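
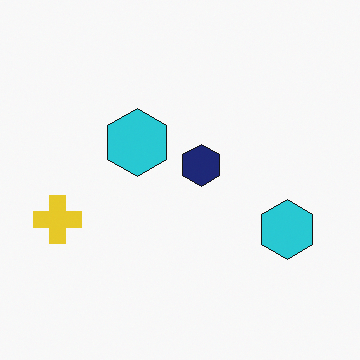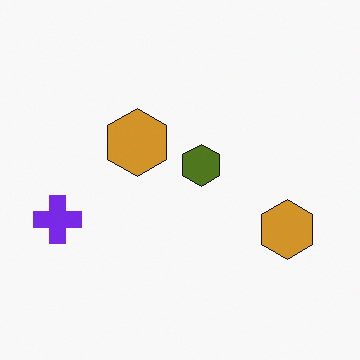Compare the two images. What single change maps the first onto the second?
The second image is the first hue-shifted by a large amount.

Every shape's color has rotated by the same amount around the hue wheel — a uniform hue shift.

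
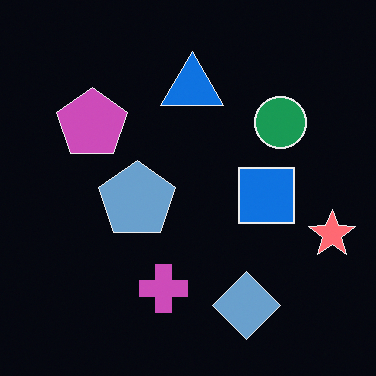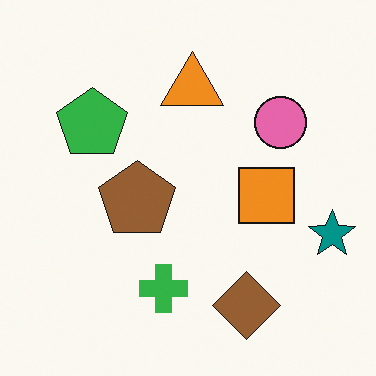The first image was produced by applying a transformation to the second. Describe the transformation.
It was color-inverted (negative).

The light background has become dark and every shape's color is its complement — a photographic negative.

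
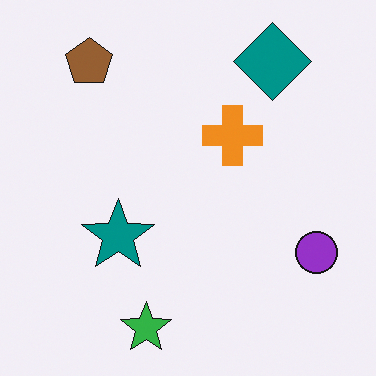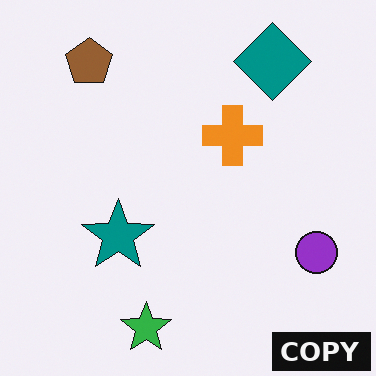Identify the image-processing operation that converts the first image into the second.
This is the original image watermarked with the text "COPY" in the lower-right corner.

A dark label reading "COPY" appears in the lower-right corner.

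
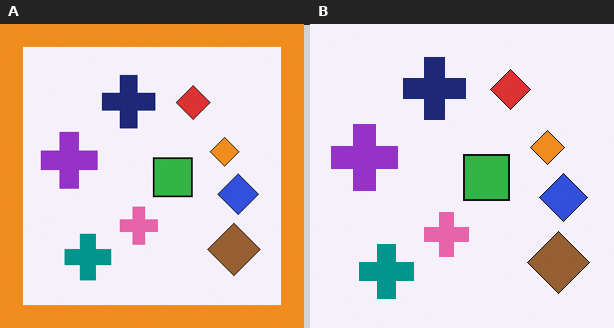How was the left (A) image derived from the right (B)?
This is the original image framed with a orange border.

A solid orange frame runs around the edge of the left (A) image, with the content slightly shrunk inside it.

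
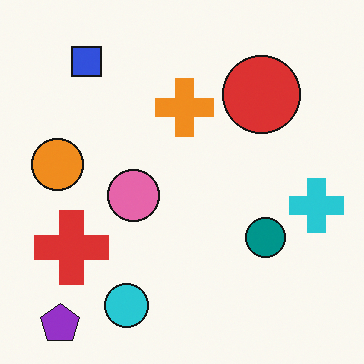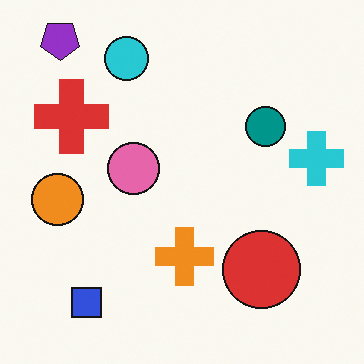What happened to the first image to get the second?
This is the original image flipped vertically (top ↔ bottom).

The purple pentagon is in the bottom-left of the first image and the top-left of the second — shapes on opposite sides of the horizontal midline have swapped in a mirror flip.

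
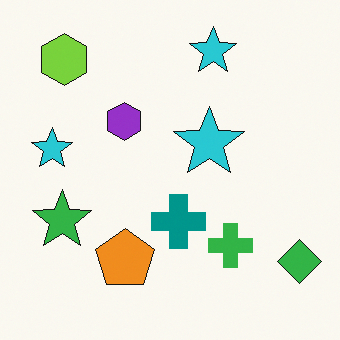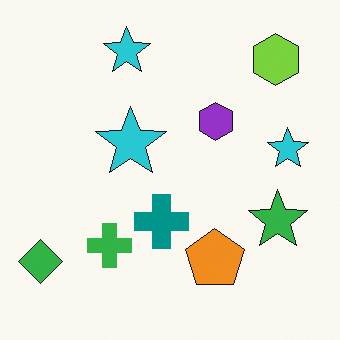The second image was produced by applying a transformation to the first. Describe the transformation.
The image was flipped horizontally (left ↔ right).

The green diamond is in the bottom-right of the first image and the bottom-left of the second — shapes on opposite sides of the vertical midline have swapped in a mirror flip.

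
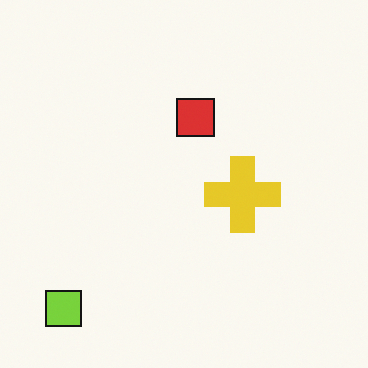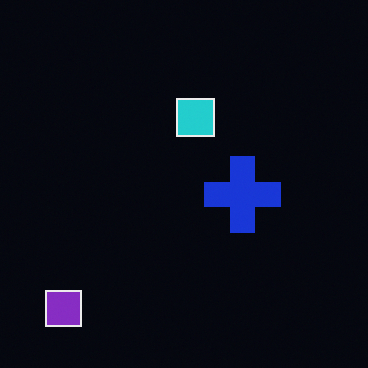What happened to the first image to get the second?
The second image is the first color-inverted (negative).

The light background has become dark and every shape's color is its complement — a photographic negative.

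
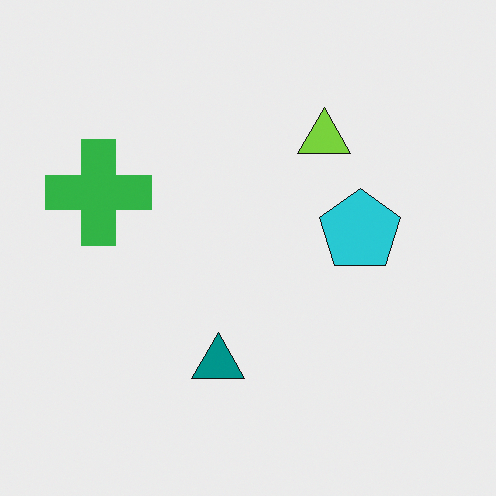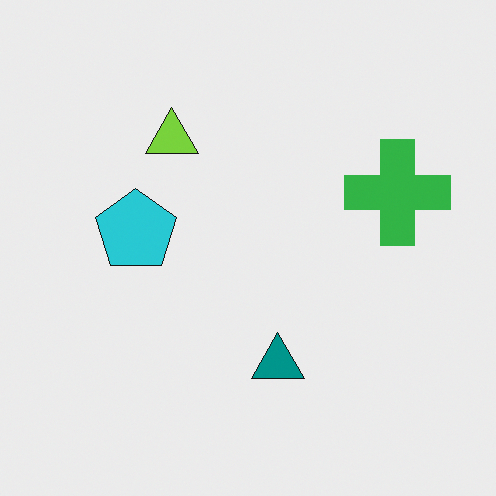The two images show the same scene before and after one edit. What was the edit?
The image was flipped horizontally (left ↔ right).

The green cross is in the left of the first image and the right of the second — shapes on opposite sides of the vertical midline have swapped in a mirror flip.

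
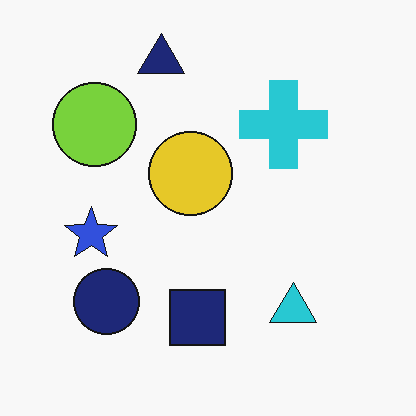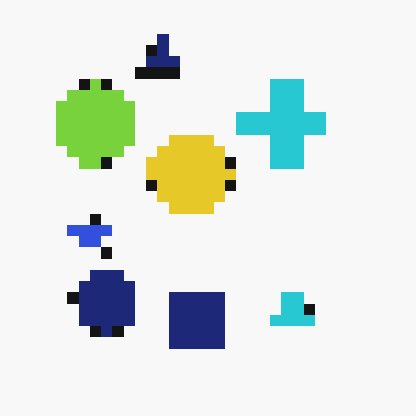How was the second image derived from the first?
The image was coarsely pixelated.

Shapes are reduced to large square blocks; fine edges and outlines are lost — a downscale-then-upscale (mosaic) effect.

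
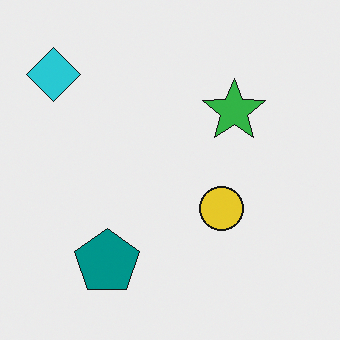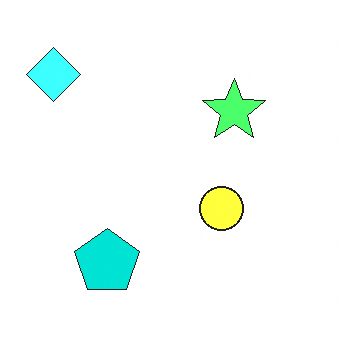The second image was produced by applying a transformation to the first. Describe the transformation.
Brightened a lot.

Every pixel — background and shapes alike — is uniformly brightened.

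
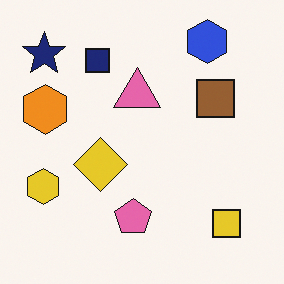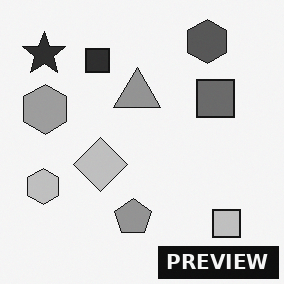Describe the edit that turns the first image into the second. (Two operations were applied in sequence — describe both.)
The transformation is: converted to grayscale, then watermarked with the text "PREVIEW" in the lower-right corner.

All color is removed — every shape is now a shade of grey. A dark label reading "PREVIEW" appears in the lower-right corner.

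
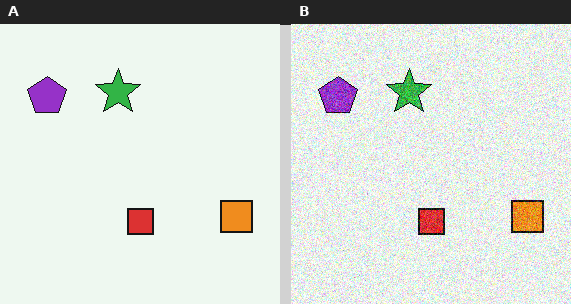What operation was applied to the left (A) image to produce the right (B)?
The right (B) image is the left (A) degraded with a thick layer of grain.

Random speckle covers the whole image, including the flat background.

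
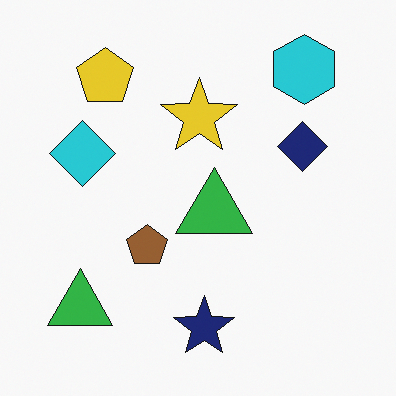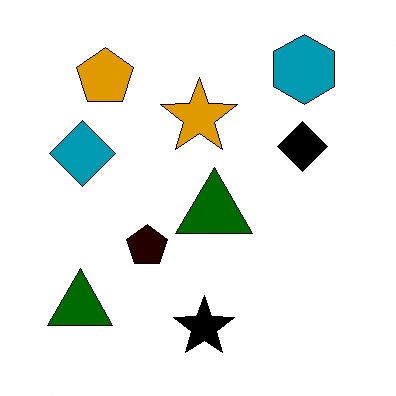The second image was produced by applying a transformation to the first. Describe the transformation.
This is the original image boosted in contrast.

Tones are pushed away from mid-grey across the whole image — a global contrast change.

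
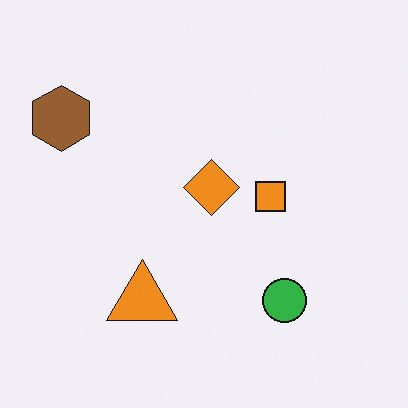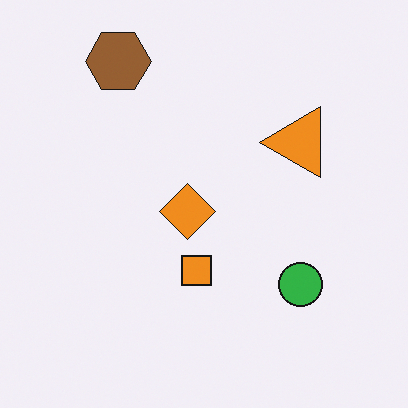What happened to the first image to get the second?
Transposed (reflected across the top-left ↔ bottom-right diagonal).

Shapes have swapped their row and column positions — what was in the top-right is now in the bottom-left — a diagonal reflection.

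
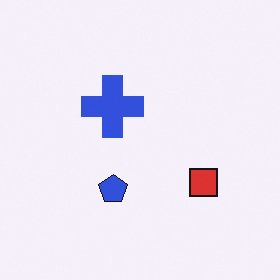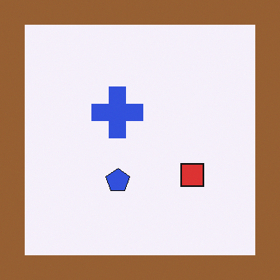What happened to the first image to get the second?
The transformation is: framed with a brown border.

A solid brown frame runs around the edge of the second image, with the content slightly shrunk inside it.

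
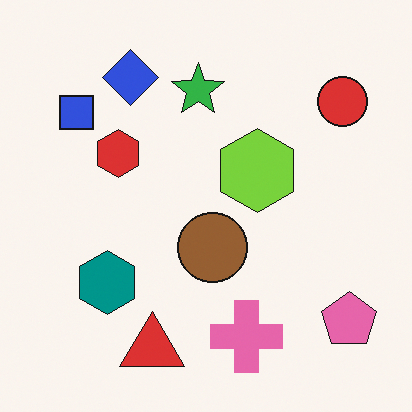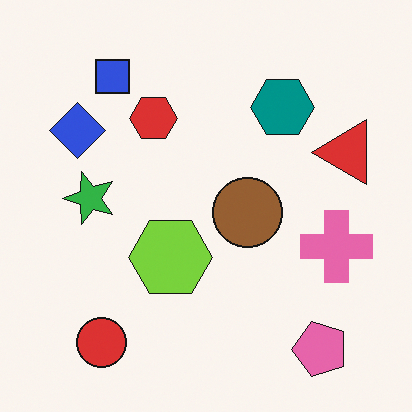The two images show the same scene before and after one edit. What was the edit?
This is the original image transposed (reflected across the top-left ↔ bottom-right diagonal).

Shapes have swapped their row and column positions — what was in the top-right is now in the bottom-left — a diagonal reflection.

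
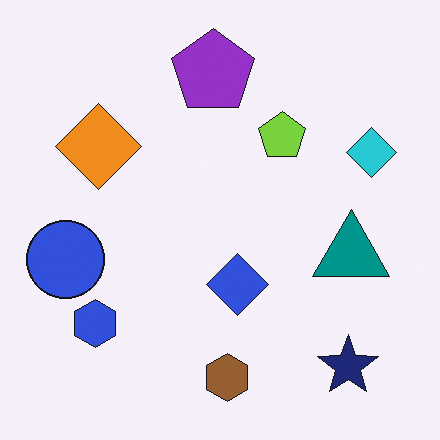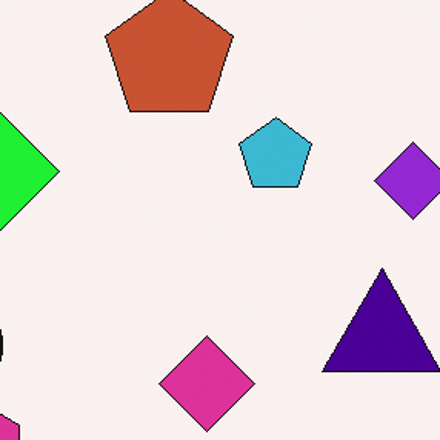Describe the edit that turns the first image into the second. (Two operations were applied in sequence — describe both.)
The second image is the first hue-shifted noticeably, then cropped slightly and scaled back up.

Every shape's color has rotated by the same amount around the hue wheel — a uniform hue shift. The visible shapes are larger and the field of view is narrower; shapes near the original edges may be partly or wholly outside the frame — a crop-and-rescale.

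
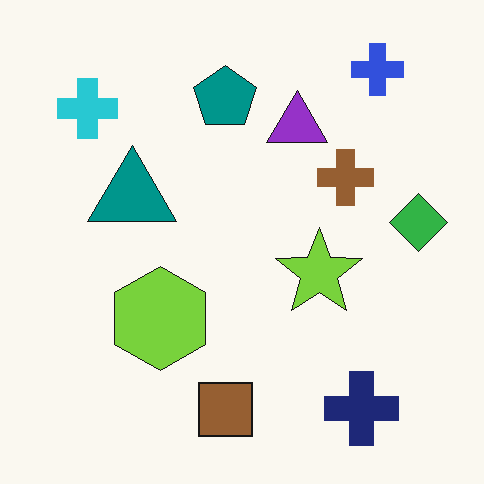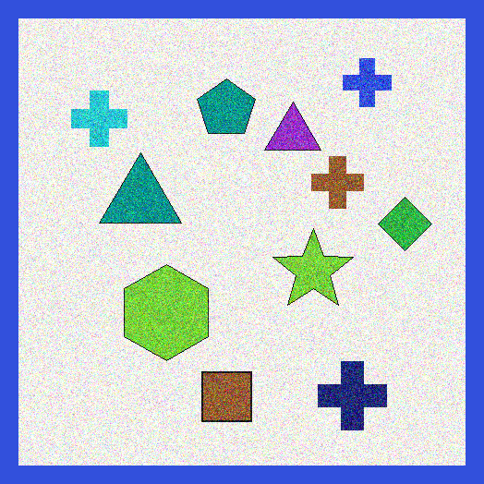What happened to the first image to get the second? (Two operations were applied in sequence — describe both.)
Degraded with heavy additive noise, then framed with a blue border.

Random speckle covers the whole image, including the flat background. A solid blue frame runs around the edge of the second image, with the content slightly shrunk inside it.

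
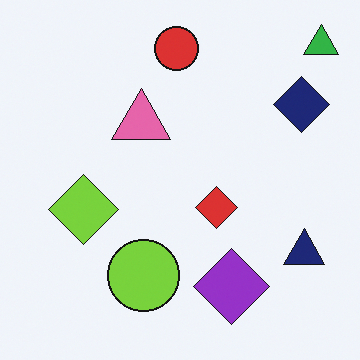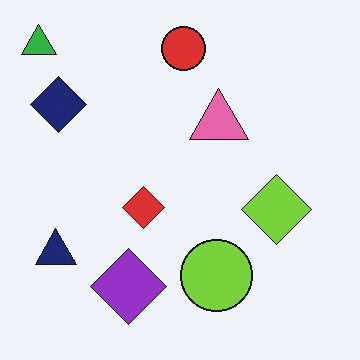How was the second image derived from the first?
The image was flipped horizontally (left ↔ right).

The green triangle is in the top-right of the first image and the top-left of the second — shapes on opposite sides of the vertical midline have swapped in a mirror flip.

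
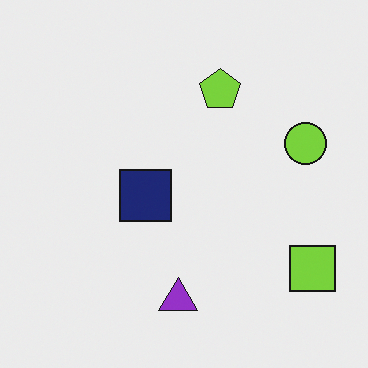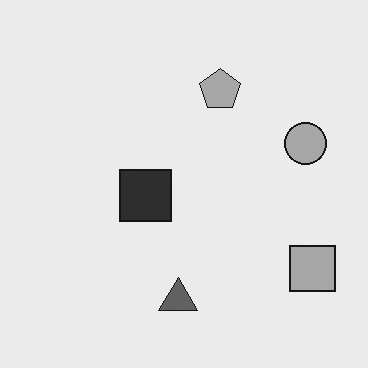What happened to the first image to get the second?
The second image is the first converted to grayscale.

All color is removed — every shape is now a shade of grey.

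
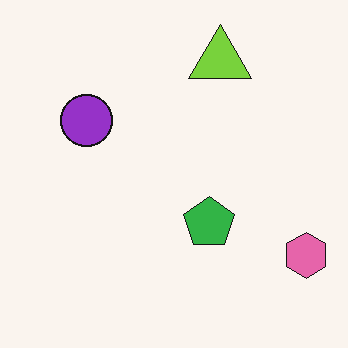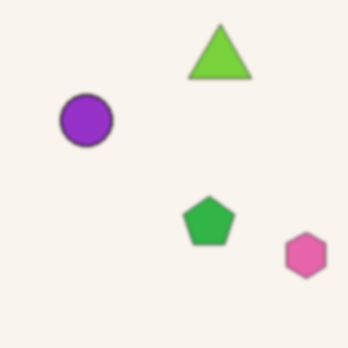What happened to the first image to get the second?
Lightly blurred.

Shape edges and outlines are uniformly softened across the whole image.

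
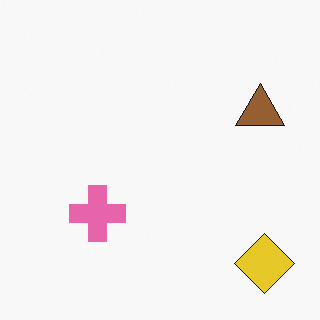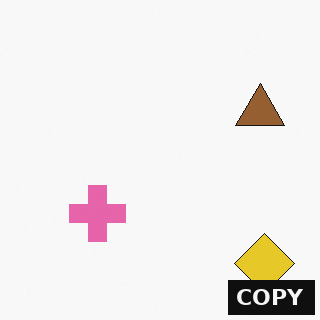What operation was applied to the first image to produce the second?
Watermarked with the text "COPY" in the lower-right corner.

A dark label reading "COPY" appears in the lower-right corner.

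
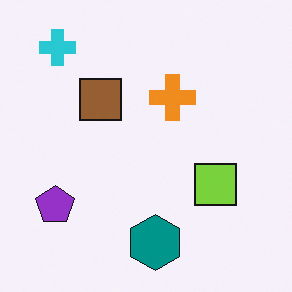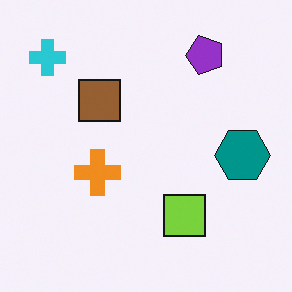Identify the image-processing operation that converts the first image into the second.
The transformation is: transposed (reflected across the top-left ↔ bottom-right diagonal).

Shapes have swapped their row and column positions — what was in the top-right is now in the bottom-left — a diagonal reflection.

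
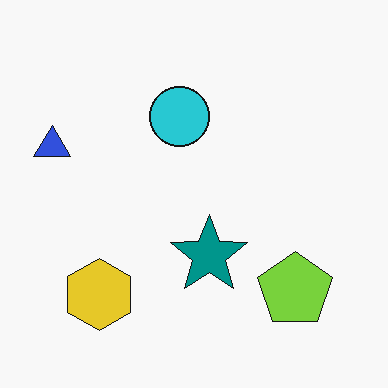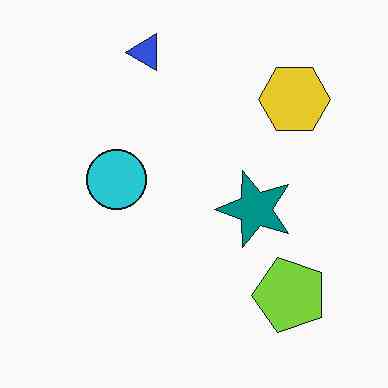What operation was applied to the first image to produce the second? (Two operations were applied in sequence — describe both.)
This is the original image transposed (reflected across the top-left ↔ bottom-right diagonal), then JPEG-compressed with visible artifacts.

Shapes have swapped their row and column positions — what was in the top-right is now in the bottom-left — a diagonal reflection. Blocky 8×8 compression artifacts appear around shape edges and the flat background shows ringing — characteristic JPEG degradation.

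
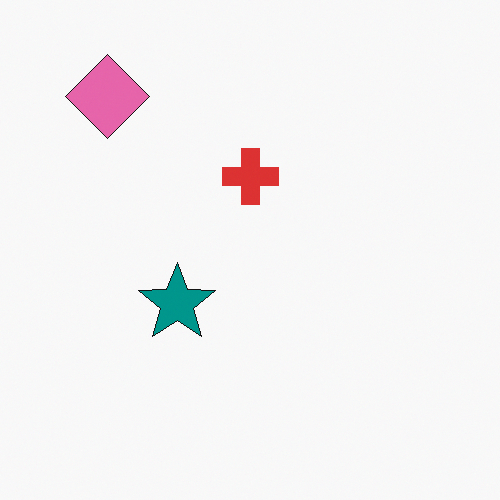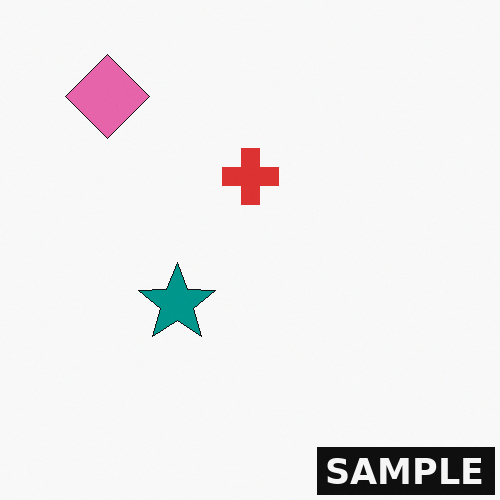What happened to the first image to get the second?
Watermarked with the text "SAMPLE" in the lower-right corner.

A dark label reading "SAMPLE" appears in the lower-right corner.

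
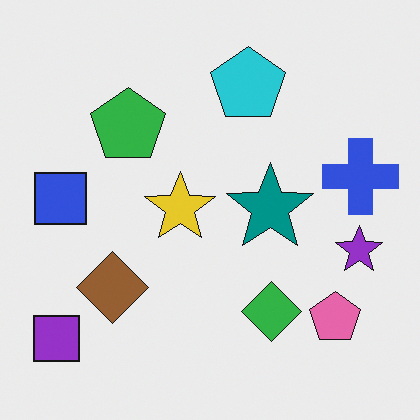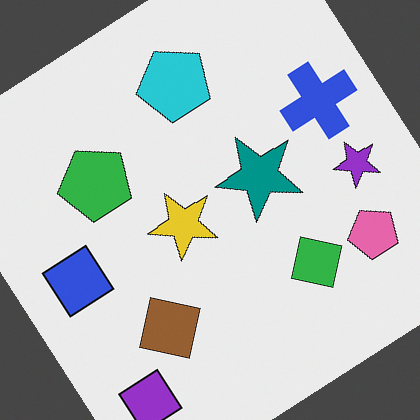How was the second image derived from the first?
The second image is the first rotated counter-clockwise by a large amount — several tens of degrees.

Every shape is tilted by the same angle and the image corners show triangular fill wedges — a whole-image rotation by a non-right angle.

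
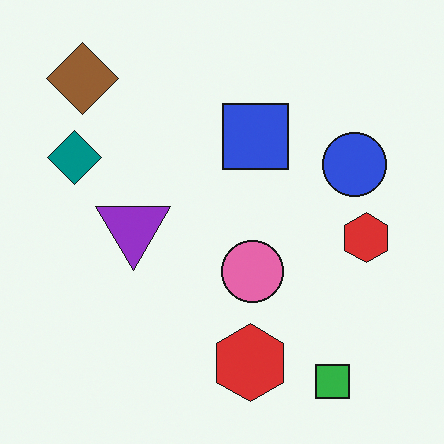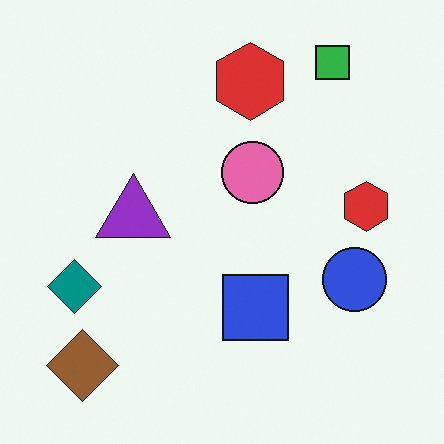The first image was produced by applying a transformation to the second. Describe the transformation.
The first image is the second flipped vertically (top ↔ bottom).

The green square is in the top-right of the second image and the bottom-right of the first — shapes on opposite sides of the horizontal midline have swapped in a mirror flip.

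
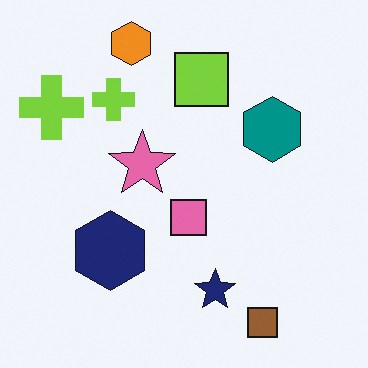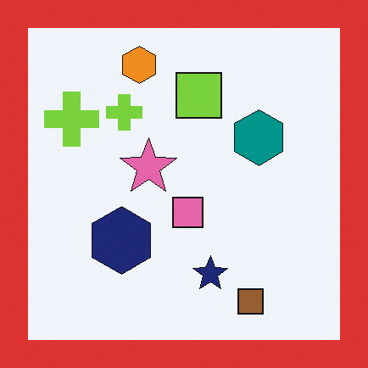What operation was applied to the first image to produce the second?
The image was framed with a red border.

A solid red frame runs around the edge of the second image, with the content slightly shrunk inside it.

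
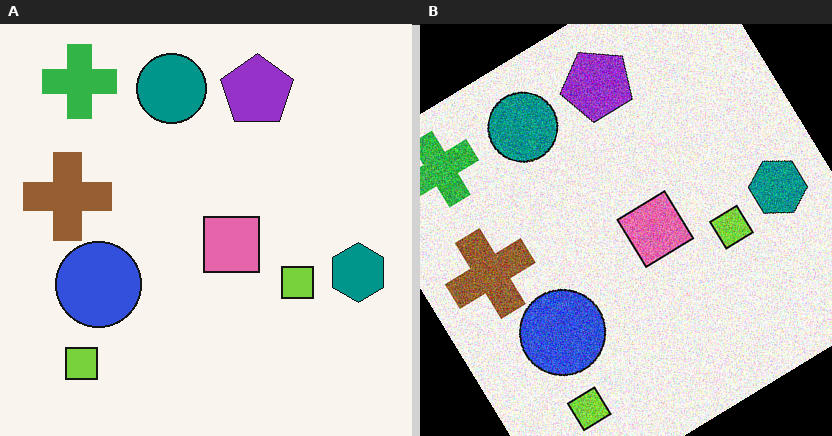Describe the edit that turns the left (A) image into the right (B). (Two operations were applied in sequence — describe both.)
Degraded with moderate additive noise, then rotated counter-clockwise by a large amount — several tens of degrees.

Random speckle covers the whole image, including the flat background. Every shape is tilted by the same angle and the image corners show triangular fill wedges — a whole-image rotation by a non-right angle.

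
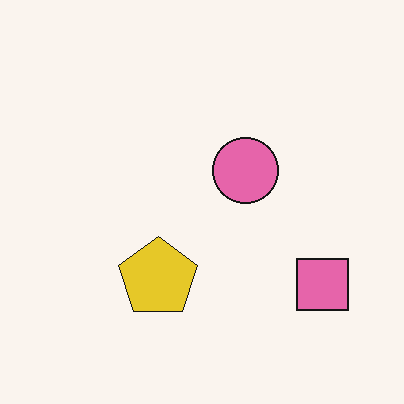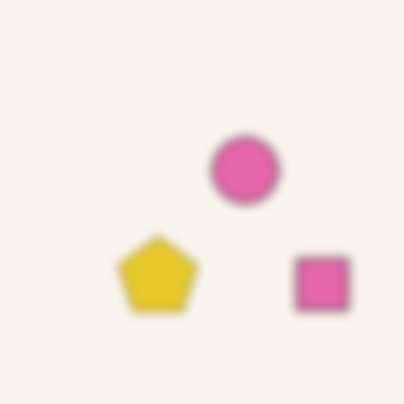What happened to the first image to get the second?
This is the original image heavily blurred.

Shape edges and outlines are uniformly softened across the whole image.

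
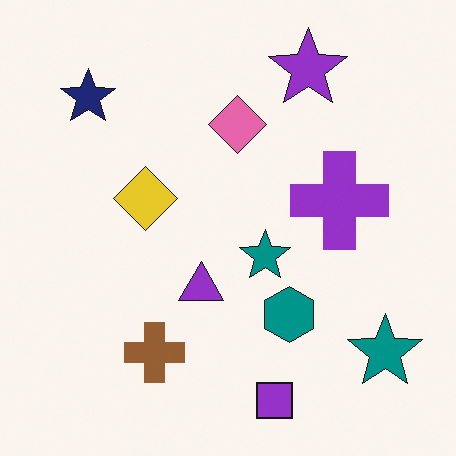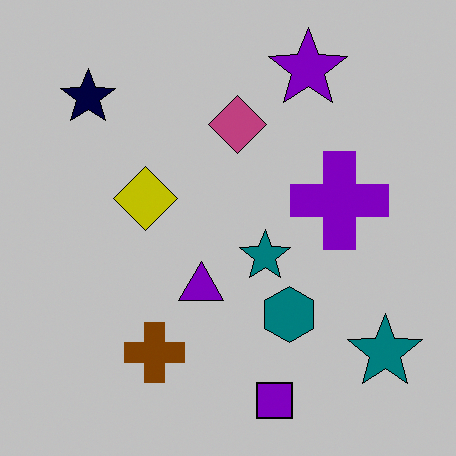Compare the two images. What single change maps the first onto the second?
Aggressively posterized.

Each flat color has snapped to a coarser quantized level — most visibly, the near-white background has dropped to a flat grey.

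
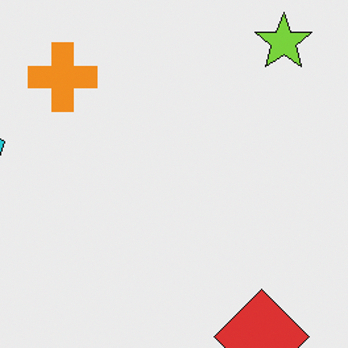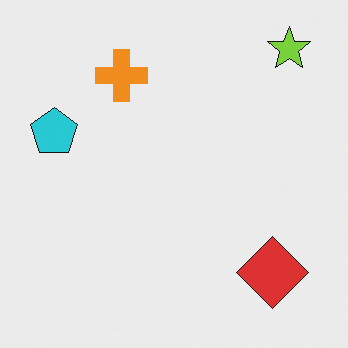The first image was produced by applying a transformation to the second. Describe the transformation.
The image was cropped slightly and scaled back up.

The visible shapes are larger and the field of view is narrower; shapes near the original edges may be partly or wholly outside the frame — a crop-and-rescale.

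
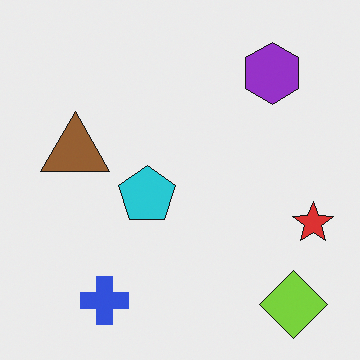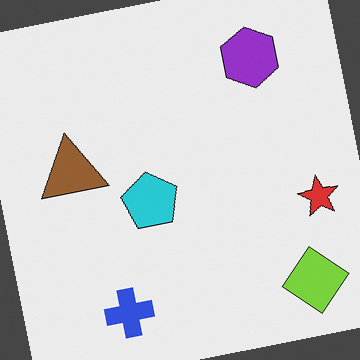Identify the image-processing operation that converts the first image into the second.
This is the original image rotated counter-clockwise by a slight angle.

Every shape is tilted by the same angle and the image corners show triangular fill wedges — a whole-image rotation by a non-right angle.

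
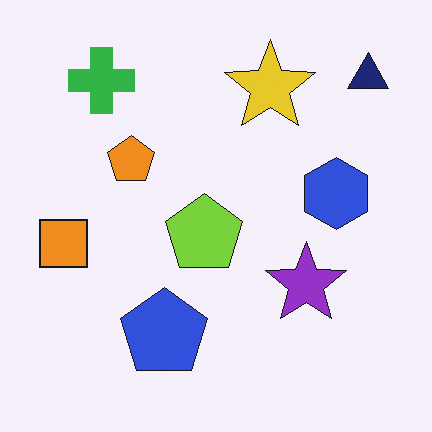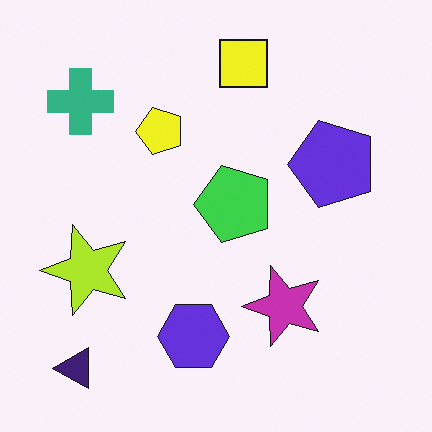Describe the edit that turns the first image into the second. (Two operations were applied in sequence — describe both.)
The transformation is: transposed (reflected across the top-left ↔ bottom-right diagonal), then hue-shifted slightly.

Shapes have swapped their row and column positions — what was in the top-right is now in the bottom-left — a diagonal reflection. Every shape's color has rotated by the same amount around the hue wheel — a uniform hue shift.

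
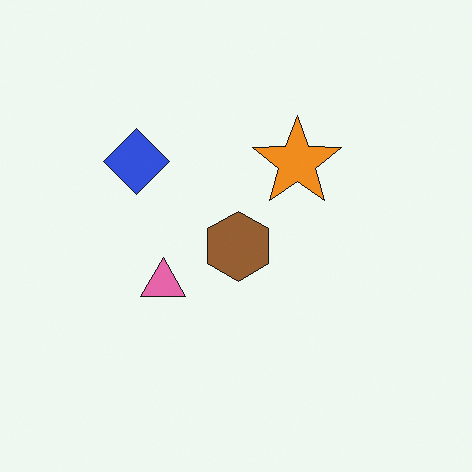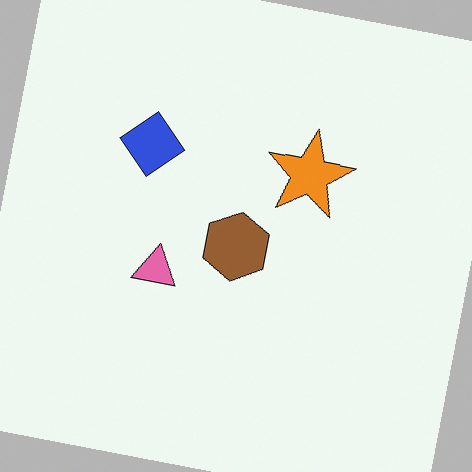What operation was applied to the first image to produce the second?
The image was rotated clockwise by a few degrees.

Every shape is tilted by the same angle and the image corners show triangular fill wedges — a whole-image rotation by a non-right angle.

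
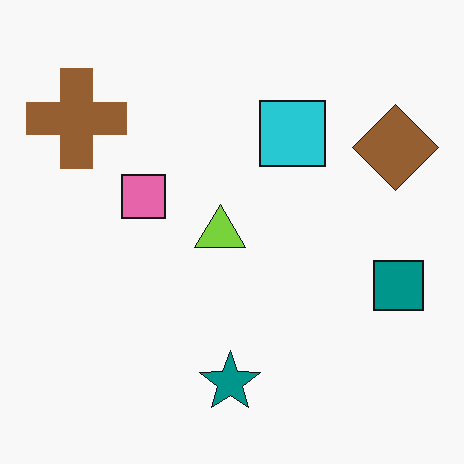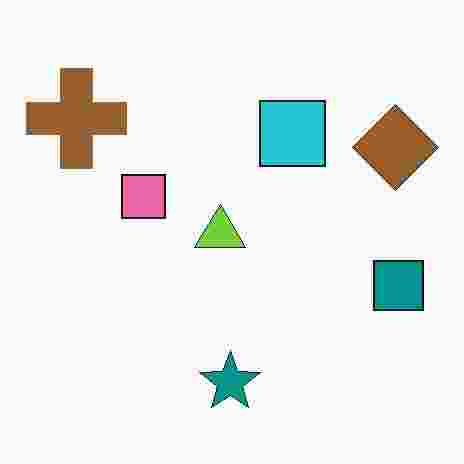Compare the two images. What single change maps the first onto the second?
The transformation is: heavily JPEG-compressed with obvious blocking artifacts.

Blocky 8×8 compression artifacts appear around shape edges and the flat background shows ringing — characteristic JPEG degradation.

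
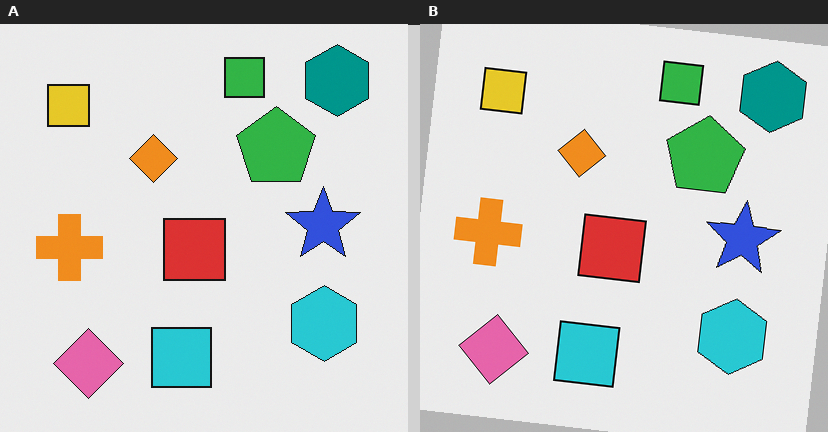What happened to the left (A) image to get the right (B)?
The right (B) image is the left (A) rotated clockwise by a few degrees.

Every shape is tilted by the same angle and the image corners show triangular fill wedges — a whole-image rotation by a non-right angle.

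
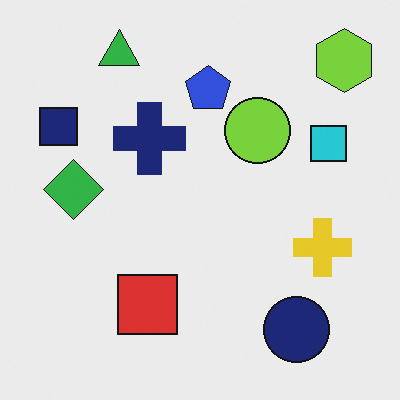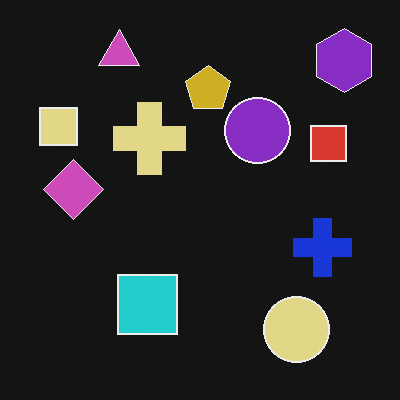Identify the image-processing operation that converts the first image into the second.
The image was color-inverted (negative).

The light background has become dark and every shape's color is its complement — a photographic negative.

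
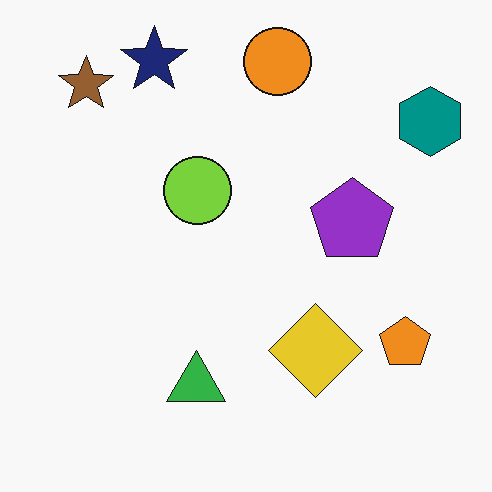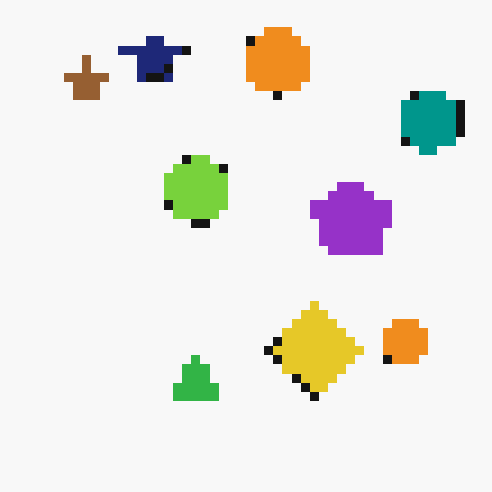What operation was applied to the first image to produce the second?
The transformation is: heavily pixelated into large blocks.

Shapes are reduced to large square blocks; fine edges and outlines are lost — a downscale-then-upscale (mosaic) effect.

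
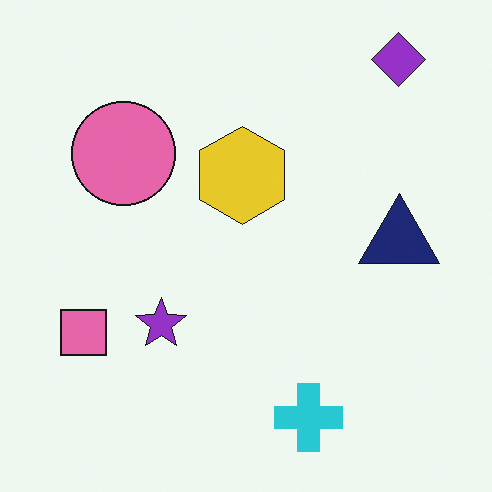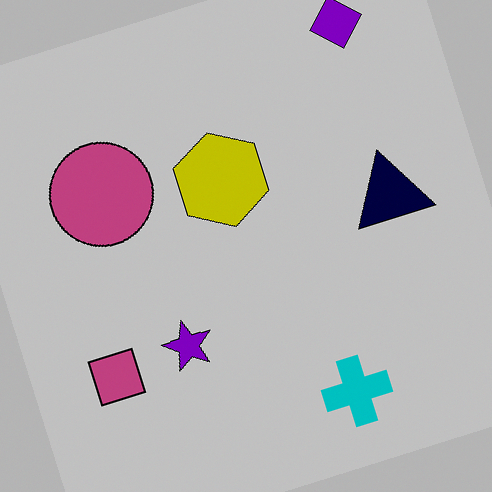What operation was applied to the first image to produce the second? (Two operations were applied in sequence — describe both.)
The transformation is: aggressively posterized, then rotated counter-clockwise by a clearly visible amount.

Each flat color has snapped to a coarser quantized level — most visibly, the near-white background has dropped to a flat grey. Every shape is tilted by the same angle and the image corners show triangular fill wedges — a whole-image rotation by a non-right angle.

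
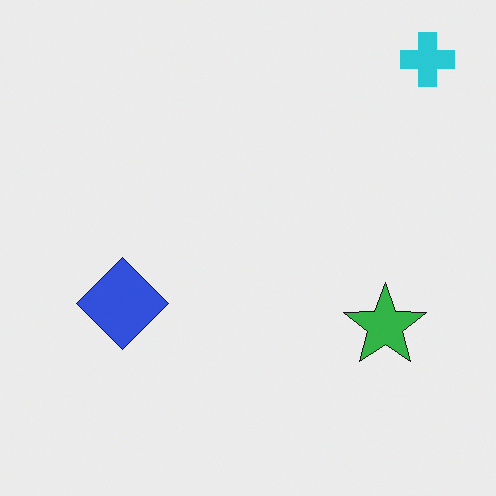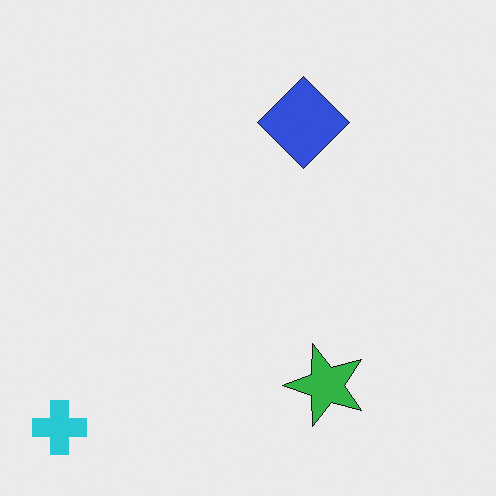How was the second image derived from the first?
The second image is the first transposed (reflected across the top-left ↔ bottom-right diagonal).

Shapes have swapped their row and column positions — what was in the top-right is now in the bottom-left — a diagonal reflection.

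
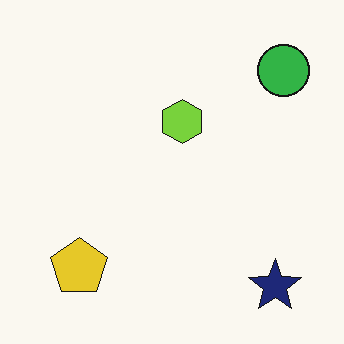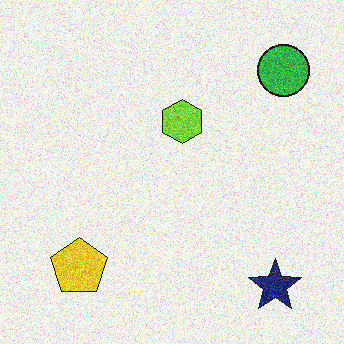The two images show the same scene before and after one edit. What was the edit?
The transformation is: degraded with a thick layer of grain.

Random speckle covers the whole image, including the flat background.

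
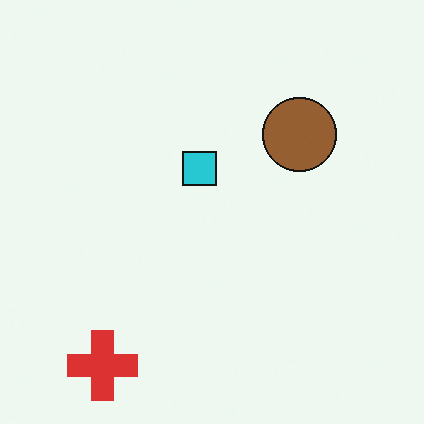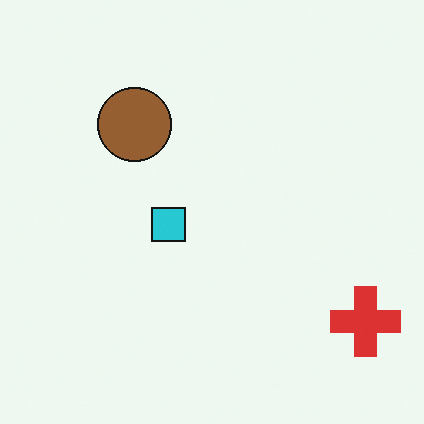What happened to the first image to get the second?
This is the original image rotated 90° counter-clockwise.

The red cross sits in the bottom-left of the first image and the bottom-right of the second — consistent with a whole-image 90° counter-clockwise rotation.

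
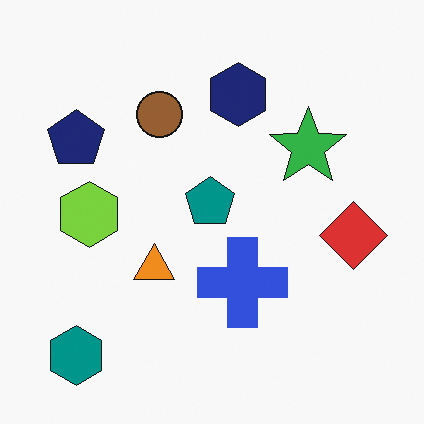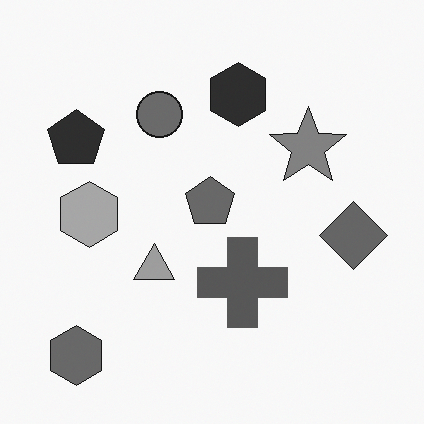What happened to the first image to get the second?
It was converted to grayscale.

All color is removed — every shape is now a shade of grey.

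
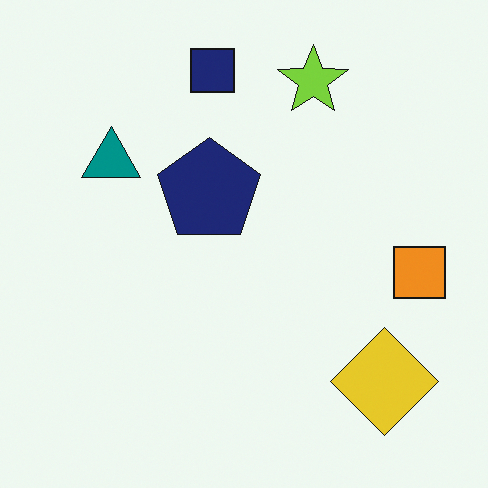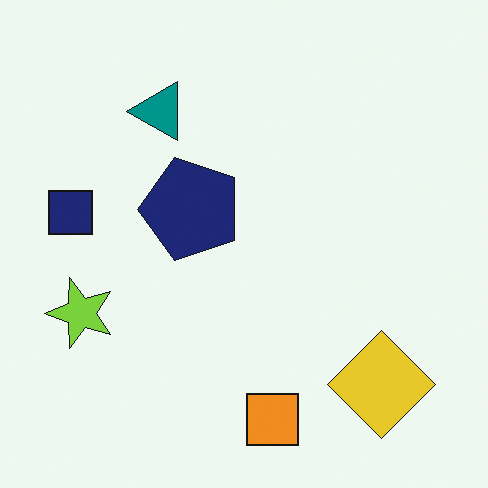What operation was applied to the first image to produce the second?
This is the original image transposed (reflected across the top-left ↔ bottom-right diagonal).

Shapes have swapped their row and column positions — what was in the top-right is now in the bottom-left — a diagonal reflection.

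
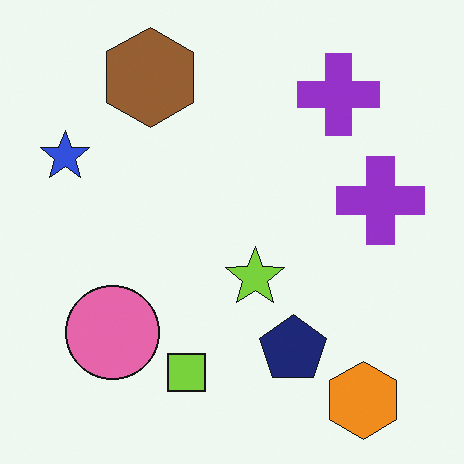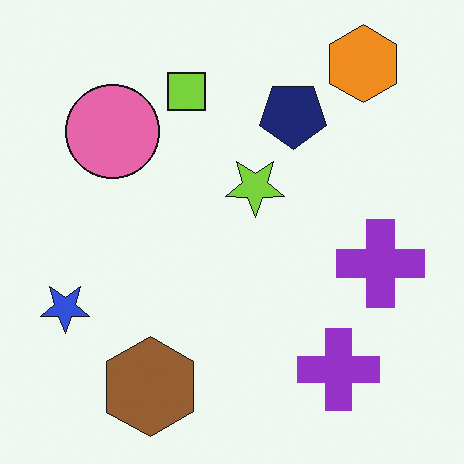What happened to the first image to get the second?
This is the original image flipped vertically (top ↔ bottom).

The orange hexagon is in the bottom-right of the first image and the top-right of the second — shapes on opposite sides of the horizontal midline have swapped in a mirror flip.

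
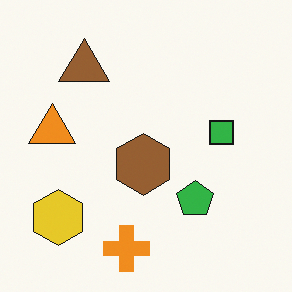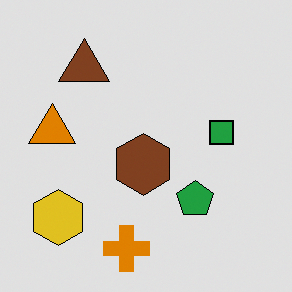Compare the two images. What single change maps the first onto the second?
It was posterized to a reduced palette.

Each flat color has snapped to a coarser quantized level — most visibly, the near-white background has dropped to a flat grey.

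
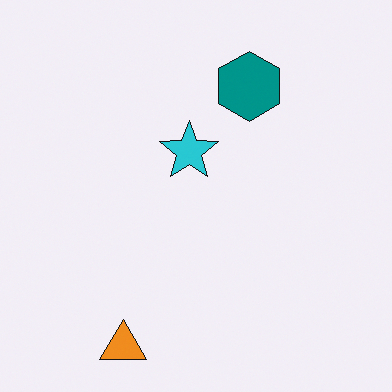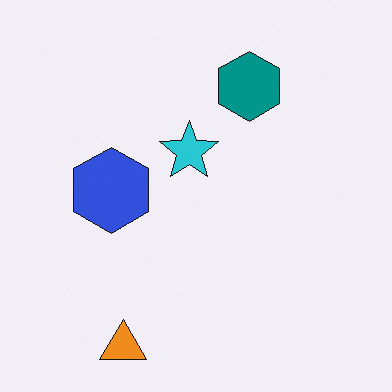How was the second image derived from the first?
This is the original image overlaid with an additional blue hexagon.

A blue hexagon appears in the second image that is absent from the first.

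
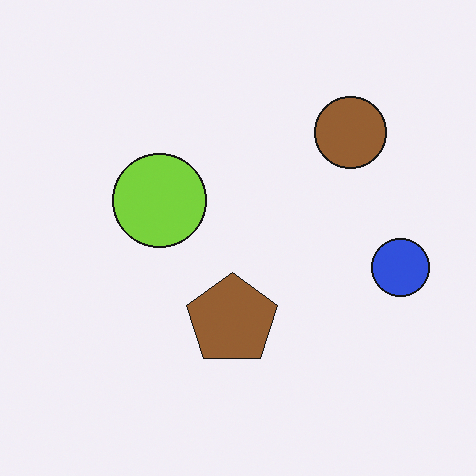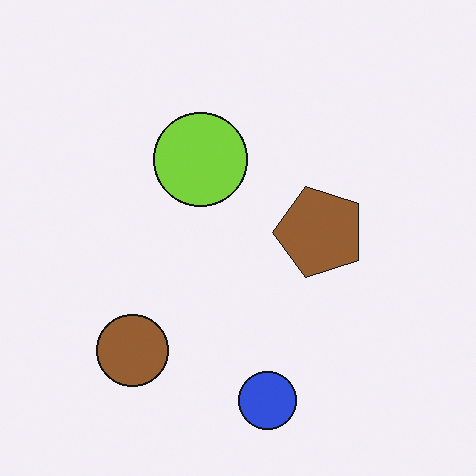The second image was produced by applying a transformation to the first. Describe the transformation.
The second image is the first transposed (reflected across the top-left ↔ bottom-right diagonal).

Shapes have swapped their row and column positions — what was in the top-right is now in the bottom-left — a diagonal reflection.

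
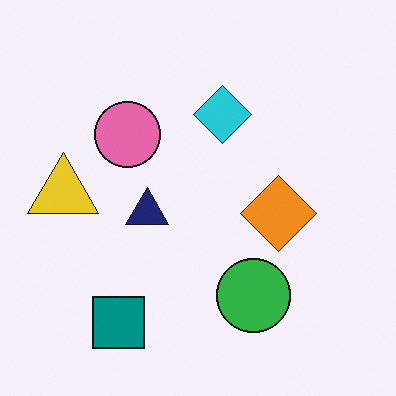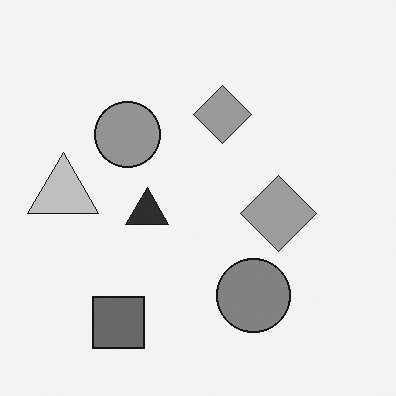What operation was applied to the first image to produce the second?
This is the original image converted to grayscale.

All color is removed — every shape is now a shade of grey.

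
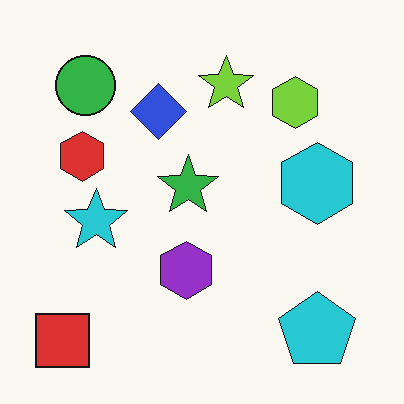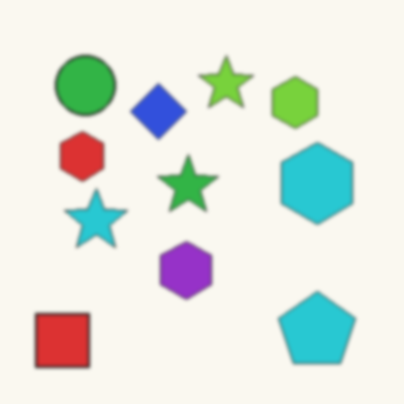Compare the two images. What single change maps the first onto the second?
The image was slightly softened.

Shape edges and outlines are uniformly softened across the whole image.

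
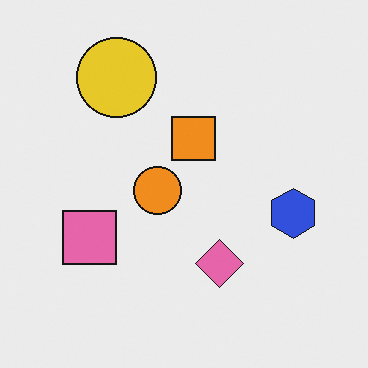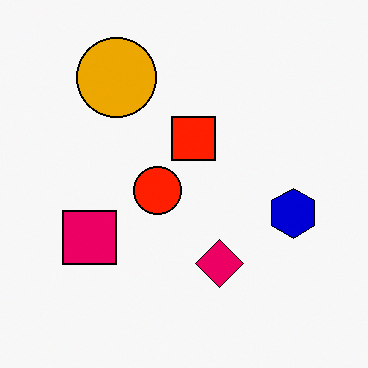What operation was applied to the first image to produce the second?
The transformation is: given much higher contrast.

Tones are pushed away from mid-grey across the whole image — a global contrast change.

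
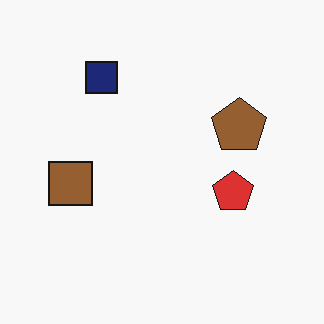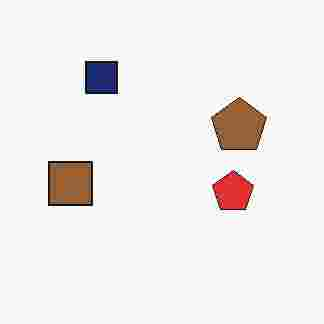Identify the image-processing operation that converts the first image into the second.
The second image is the first heavily JPEG-compressed with obvious blocking artifacts.

Blocky 8×8 compression artifacts appear around shape edges and the flat background shows ringing — characteristic JPEG degradation.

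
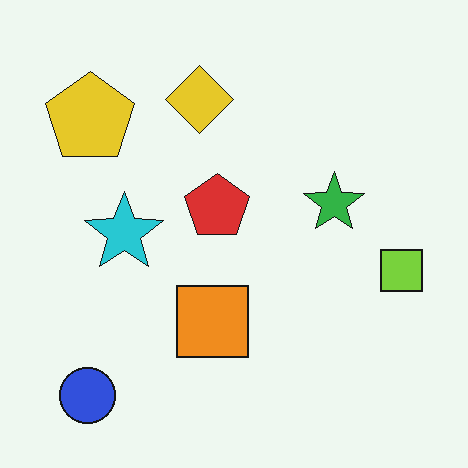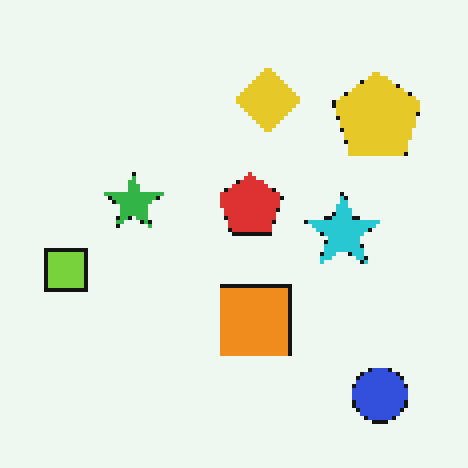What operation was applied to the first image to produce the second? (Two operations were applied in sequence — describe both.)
It was flipped horizontally (left ↔ right), then mildly pixelated.

The lime square is in the right of the first image and the left of the second — shapes on opposite sides of the vertical midline have swapped in a mirror flip. Shapes are reduced to large square blocks; fine edges and outlines are lost — a downscale-then-upscale (mosaic) effect.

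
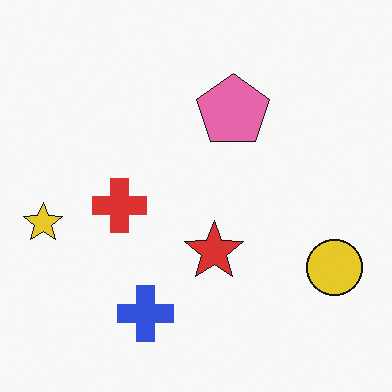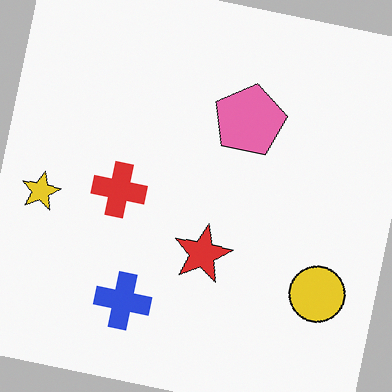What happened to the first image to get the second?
Rotated clockwise by a small amount.

Every shape is tilted by the same angle and the image corners show triangular fill wedges — a whole-image rotation by a non-right angle.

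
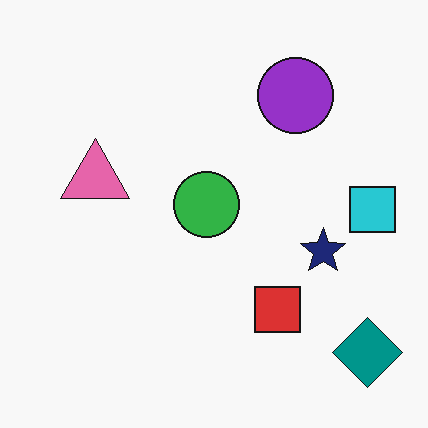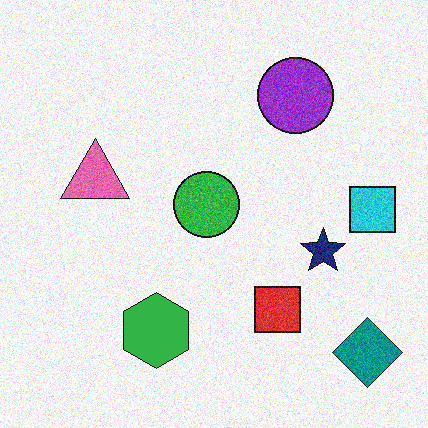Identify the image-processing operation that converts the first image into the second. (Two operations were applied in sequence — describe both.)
The transformation is: degraded with visible gaussian noise, then overlaid with an additional green hexagon.

Random speckle covers the whole image, including the flat background. A green hexagon appears in the second image that is absent from the first.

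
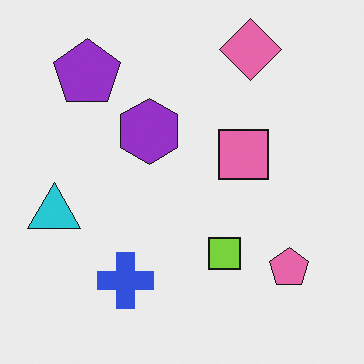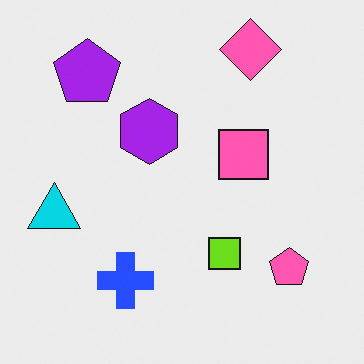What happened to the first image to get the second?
This is the original image slightly oversaturated.

All colors are more vivid — a global saturation change.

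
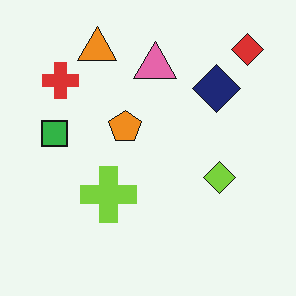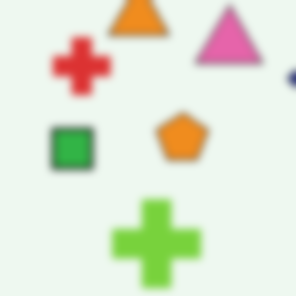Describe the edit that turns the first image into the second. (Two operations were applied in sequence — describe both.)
The second image is the first cropped slightly and scaled back up, then noticeably gaussian-blurred.

The visible shapes are larger and the field of view is narrower; shapes near the original edges may be partly or wholly outside the frame — a crop-and-rescale. Shape edges and outlines are uniformly softened across the whole image.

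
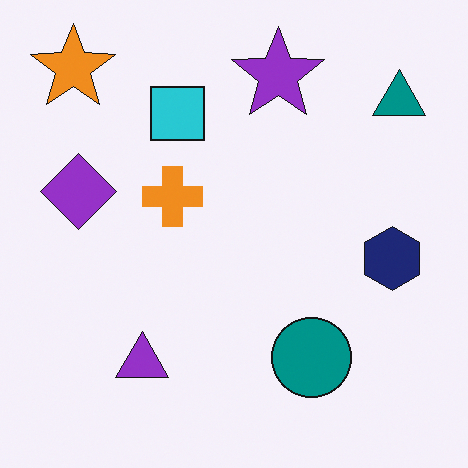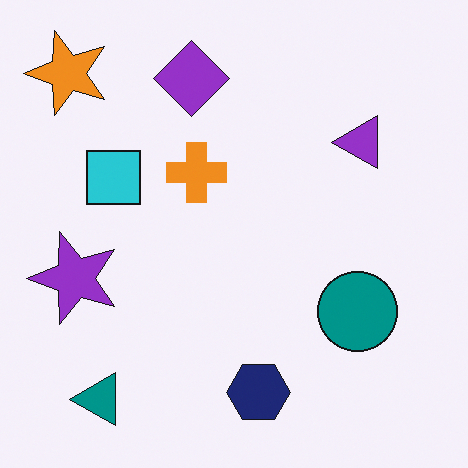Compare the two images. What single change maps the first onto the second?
The second image is the first transposed (reflected across the top-left ↔ bottom-right diagonal).

Shapes have swapped their row and column positions — what was in the top-right is now in the bottom-left — a diagonal reflection.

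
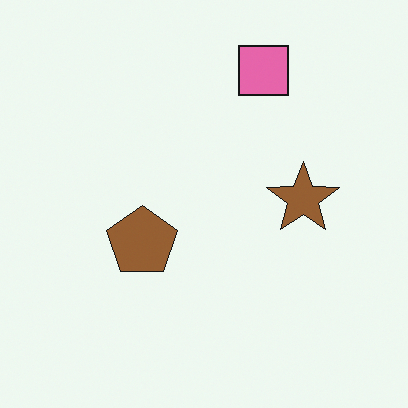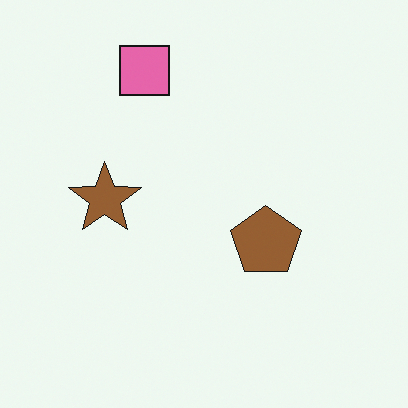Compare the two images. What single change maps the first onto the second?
The image was flipped horizontally (left ↔ right).

The brown star is in the right of the first image and the left of the second — shapes on opposite sides of the vertical midline have swapped in a mirror flip.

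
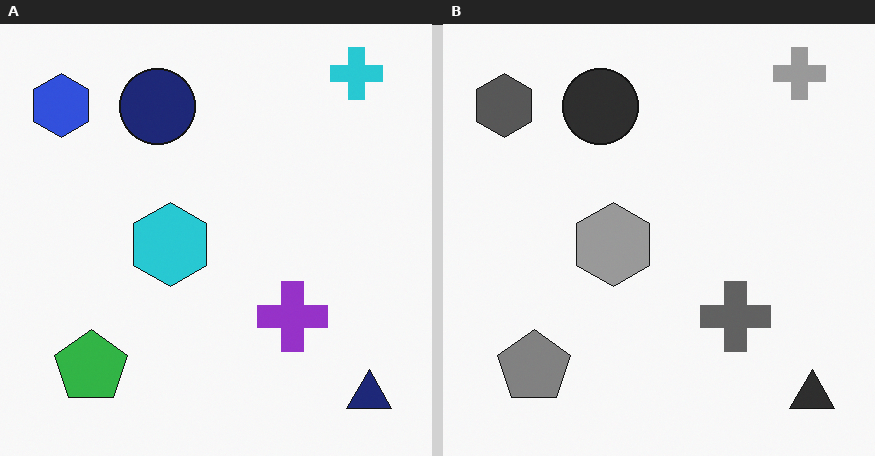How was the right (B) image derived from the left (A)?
It was converted to grayscale.

All color is removed — every shape is now a shade of grey.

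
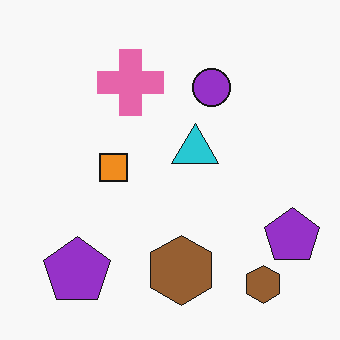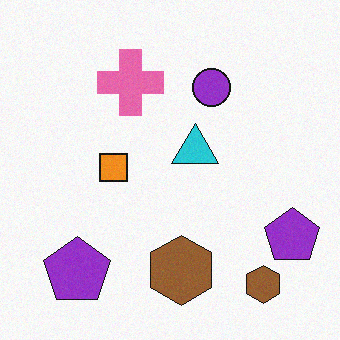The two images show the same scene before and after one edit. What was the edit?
It was degraded with light additive noise.

Random speckle covers the whole image, including the flat background.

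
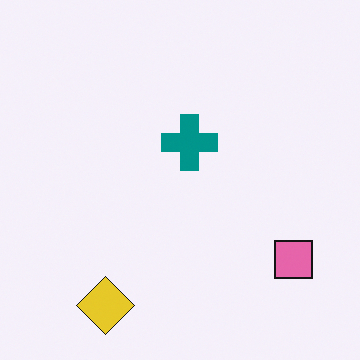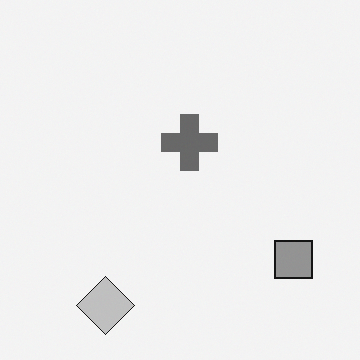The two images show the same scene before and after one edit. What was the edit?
The second image is the first converted to grayscale.

All color is removed — every shape is now a shade of grey.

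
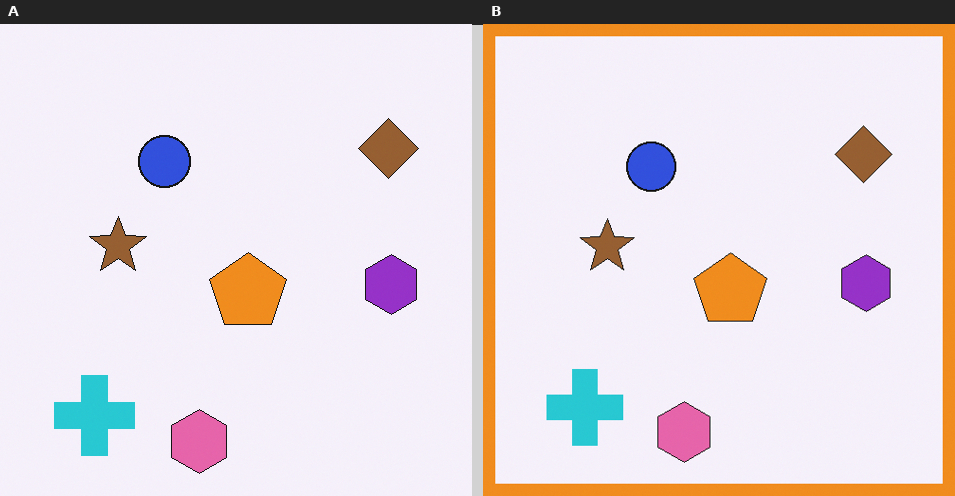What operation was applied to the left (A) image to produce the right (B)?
Framed with a orange border.

A solid orange frame runs around the edge of the right (B) image, with the content slightly shrunk inside it.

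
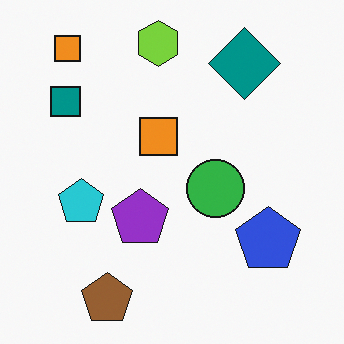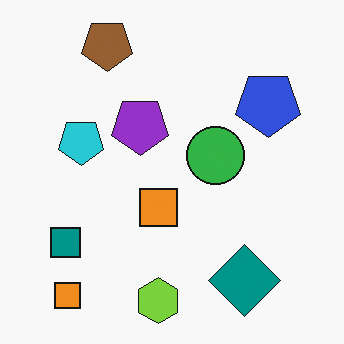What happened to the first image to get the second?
Flipped vertically (top ↔ bottom).

The lime hexagon is in the top of the first image and the bottom of the second — shapes on opposite sides of the horizontal midline have swapped in a mirror flip.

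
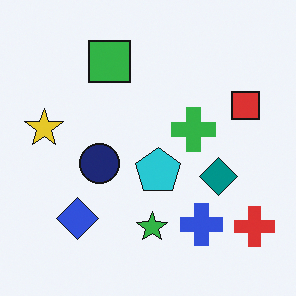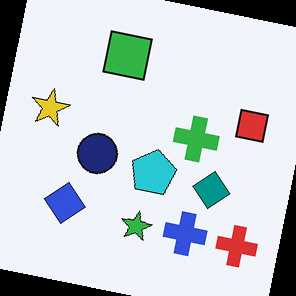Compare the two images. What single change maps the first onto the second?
It was rotated clockwise by a small amount.

Every shape is tilted by the same angle and the image corners show triangular fill wedges — a whole-image rotation by a non-right angle.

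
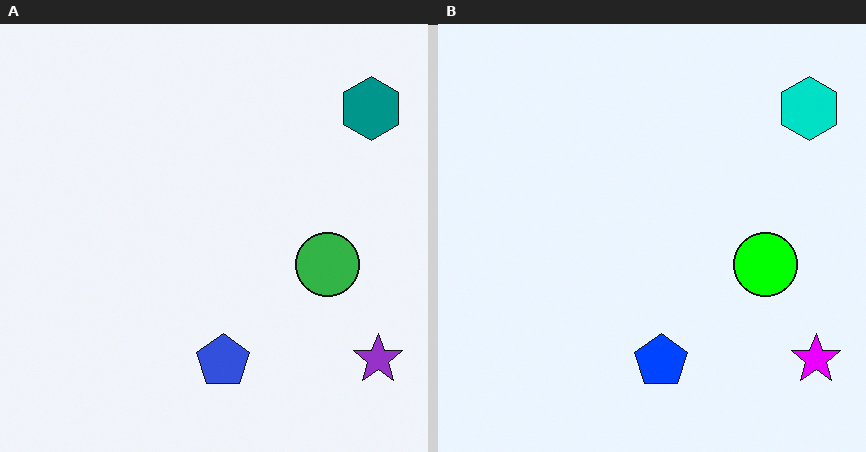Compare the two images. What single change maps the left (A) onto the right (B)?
The right (B) image is the left (A) heavily oversaturated.

All colors are more vivid — a global saturation change.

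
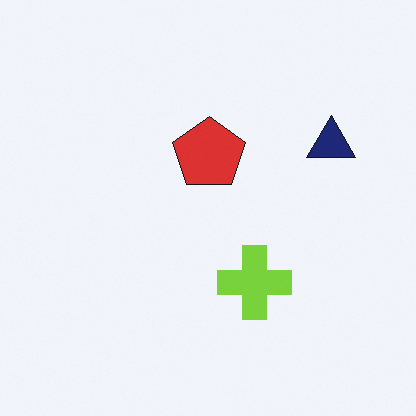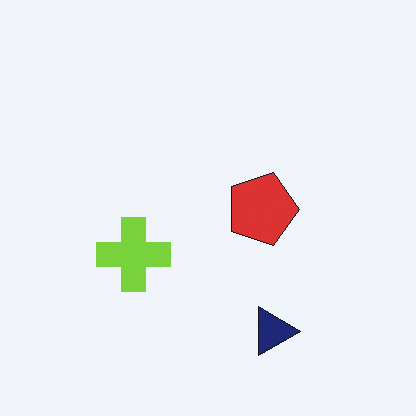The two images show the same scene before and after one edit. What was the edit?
This is the original image rotated 90° clockwise.

The navy triangle sits in the right of the first image and the bottom of the second — consistent with a whole-image 90° clockwise rotation.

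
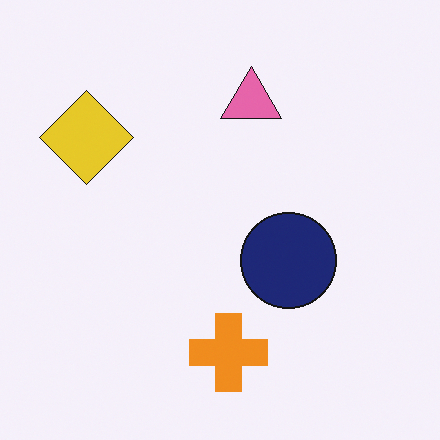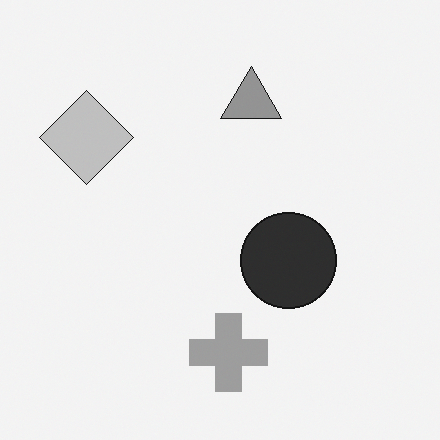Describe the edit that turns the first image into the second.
Converted to grayscale.

All color is removed — every shape is now a shade of grey.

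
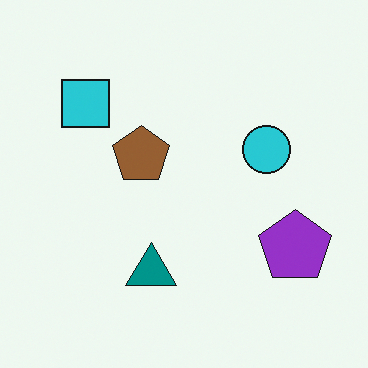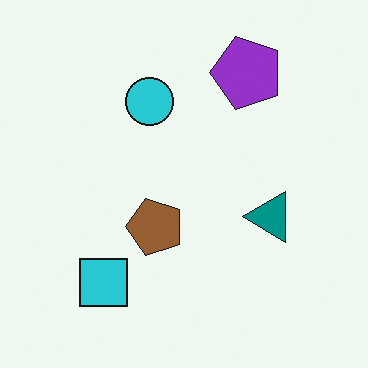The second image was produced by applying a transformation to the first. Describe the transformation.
It was rotated 90° counter-clockwise.

The cyan square sits in the top-left of the first image and the bottom-left of the second — consistent with a whole-image 90° counter-clockwise rotation.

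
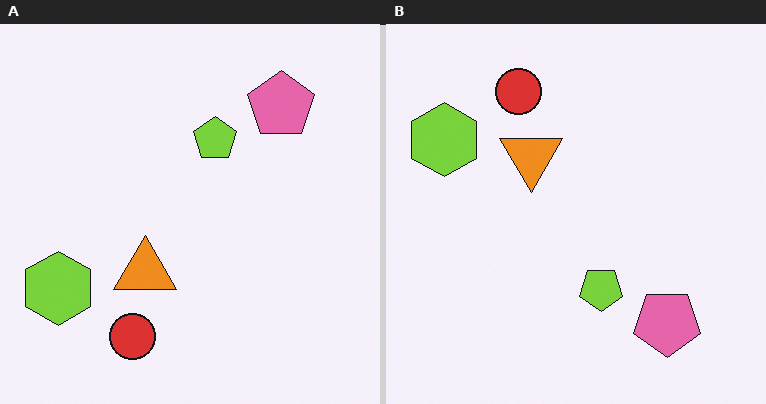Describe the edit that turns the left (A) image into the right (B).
It was flipped vertically (top ↔ bottom).

The red circle is in the bottom of the left (A) image and the top of the right (B) — shapes on opposite sides of the horizontal midline have swapped in a mirror flip.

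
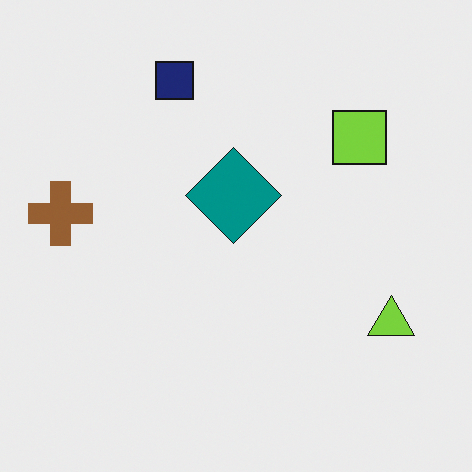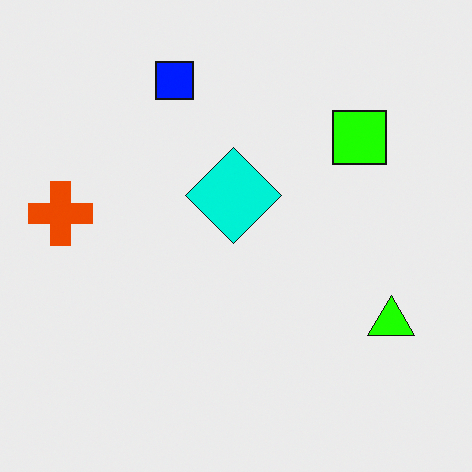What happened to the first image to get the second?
The image was heavily oversaturated.

All colors are more vivid — a global saturation change.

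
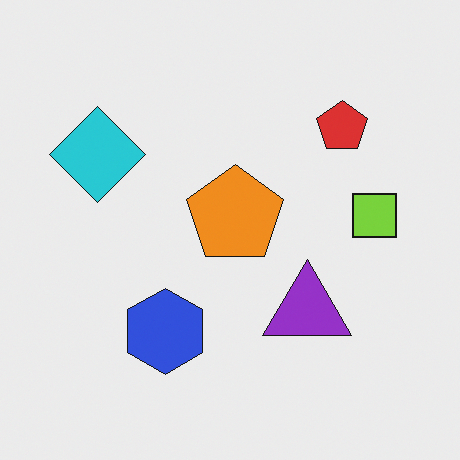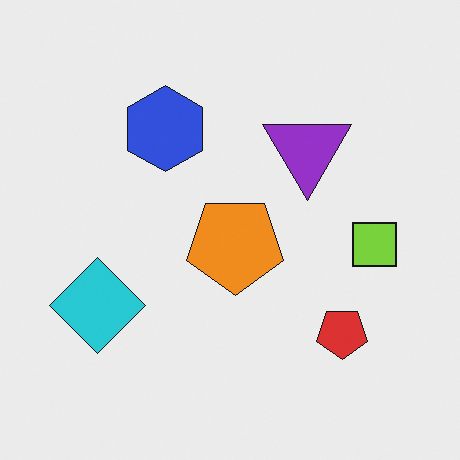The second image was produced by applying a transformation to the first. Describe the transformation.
This is the original image flipped vertically (top ↔ bottom).

The red pentagon is in the top-right of the first image and the bottom-right of the second — shapes on opposite sides of the horizontal midline have swapped in a mirror flip.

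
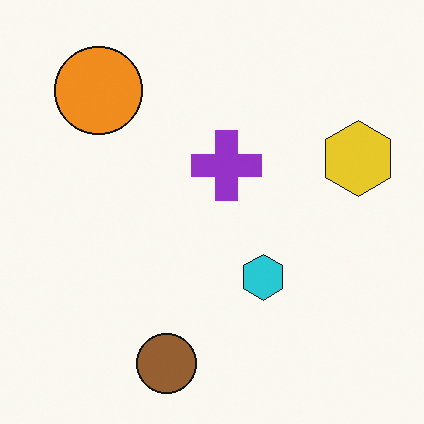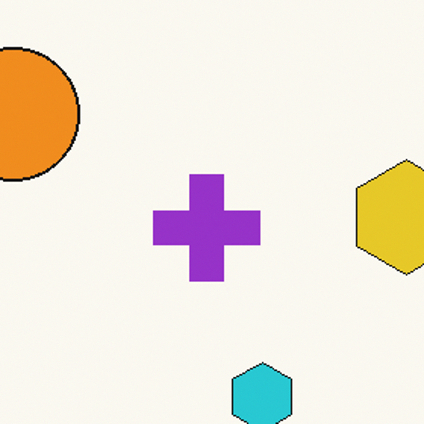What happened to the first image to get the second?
The transformation is: cropped to a modestly smaller region and rescaled.

The visible shapes are larger and the field of view is narrower; shapes near the original edges may be partly or wholly outside the frame — a crop-and-rescale.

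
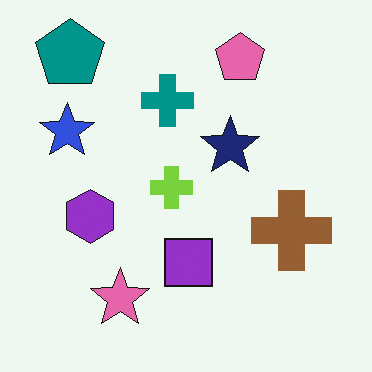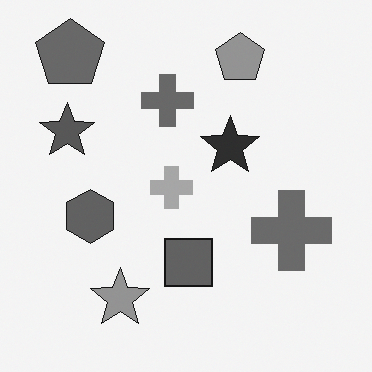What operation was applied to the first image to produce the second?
This is the original image converted to grayscale.

All color is removed — every shape is now a shade of grey.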